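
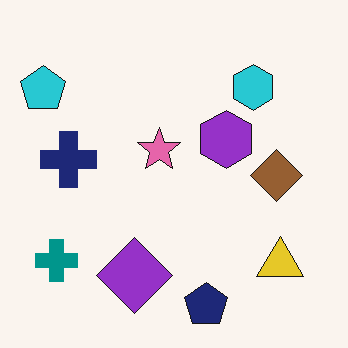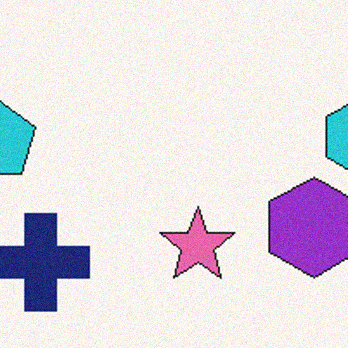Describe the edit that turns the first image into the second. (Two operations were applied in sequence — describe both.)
The transformation is: cropped tightly and scaled back up, then degraded with subtle gaussian noise.

The visible shapes are larger and the field of view is narrower; shapes near the original edges may be partly or wholly outside the frame — a crop-and-rescale. Random speckle covers the whole image, including the flat background.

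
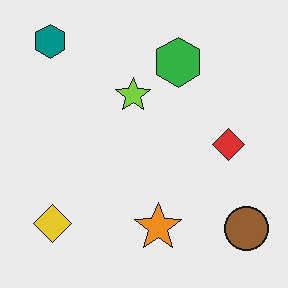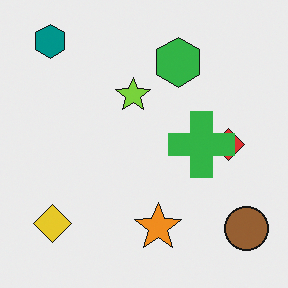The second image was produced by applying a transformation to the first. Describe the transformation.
Overlaid with an additional green cross.

A green cross appears in the second image that is absent from the first.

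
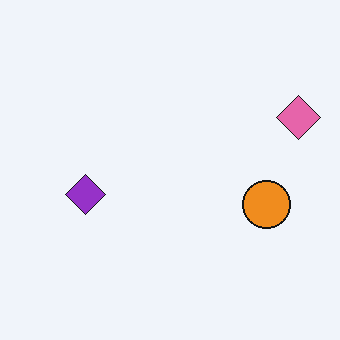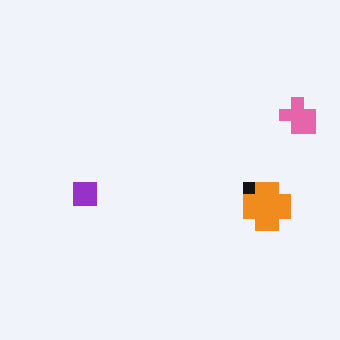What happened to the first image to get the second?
This is the original image heavily pixelated into large blocks.

Shapes are reduced to large square blocks; fine edges and outlines are lost — a downscale-then-upscale (mosaic) effect.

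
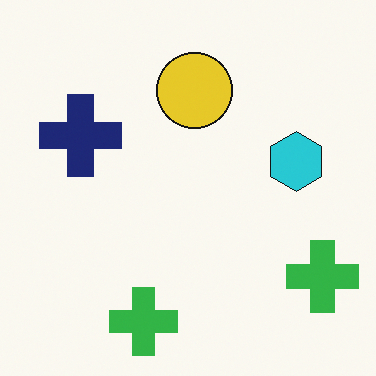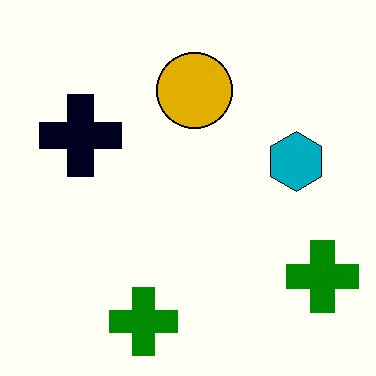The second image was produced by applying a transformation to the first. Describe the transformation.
It was given much higher contrast.

Tones are pushed away from mid-grey across the whole image — a global contrast change.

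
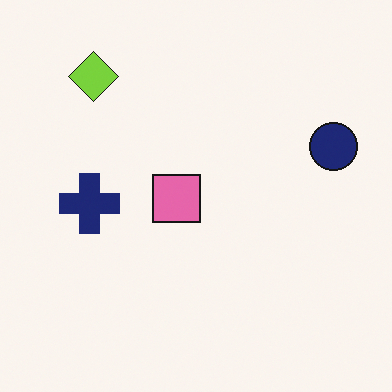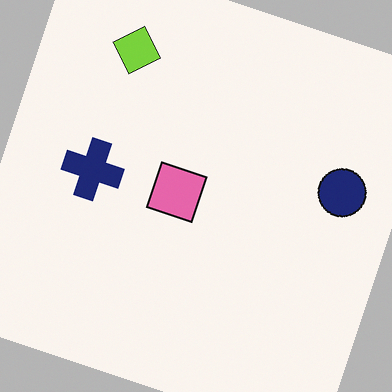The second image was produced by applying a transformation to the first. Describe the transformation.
The second image is the first rotated clockwise by a moderate amount.

Every shape is tilted by the same angle and the image corners show triangular fill wedges — a whole-image rotation by a non-right angle.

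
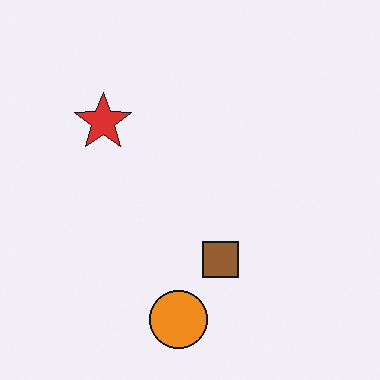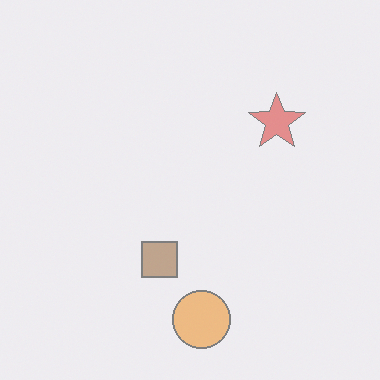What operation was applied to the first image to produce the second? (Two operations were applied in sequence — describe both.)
The second image is the first flipped horizontally (left ↔ right), then washed out (contrast reduced).

The red star is in the top-left of the first image and the top-right of the second — shapes on opposite sides of the vertical midline have swapped in a mirror flip. Tones are pushed toward mid-grey across the whole image — a global contrast change.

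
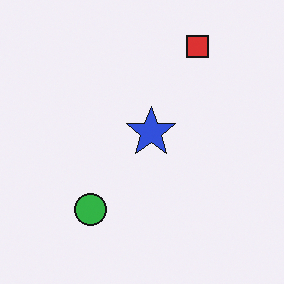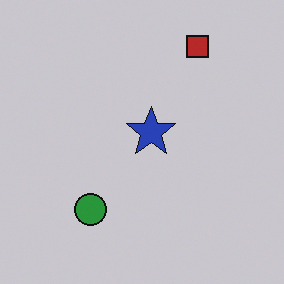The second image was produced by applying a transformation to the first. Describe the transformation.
The second image is the first darkened a little.

Every pixel — background and shapes alike — is uniformly darkened.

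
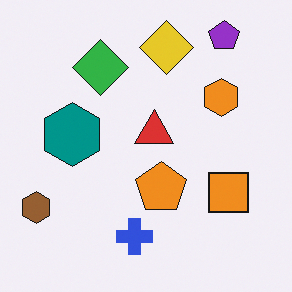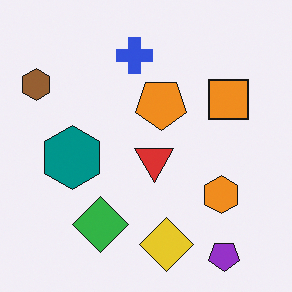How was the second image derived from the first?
The image was flipped vertically (top ↔ bottom).

The purple pentagon is in the top-right of the first image and the bottom-right of the second — shapes on opposite sides of the horizontal midline have swapped in a mirror flip.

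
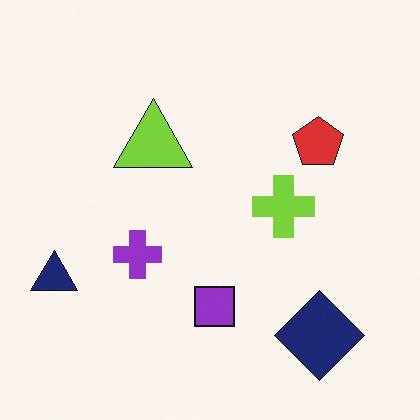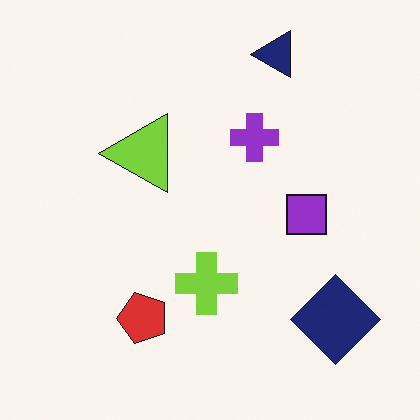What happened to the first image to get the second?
The transformation is: transposed (reflected across the top-left ↔ bottom-right diagonal).

Shapes have swapped their row and column positions — what was in the top-right is now in the bottom-left — a diagonal reflection.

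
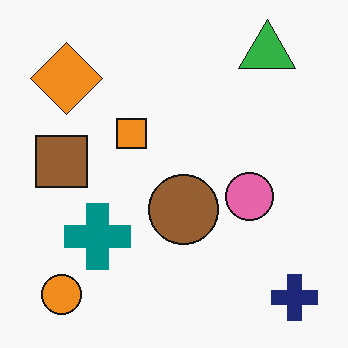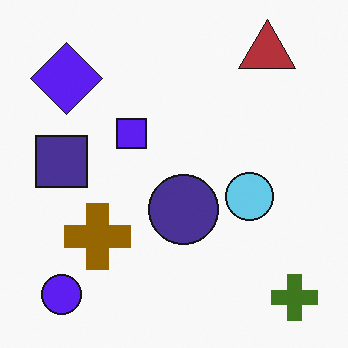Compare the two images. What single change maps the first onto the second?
It was hue-shifted through roughly half the color wheel.

Every shape's color has rotated by the same amount around the hue wheel — a uniform hue shift.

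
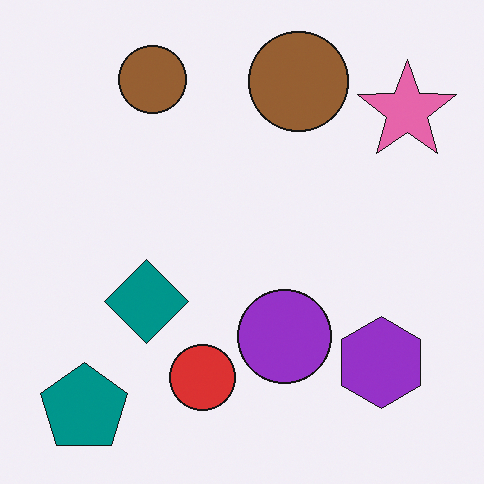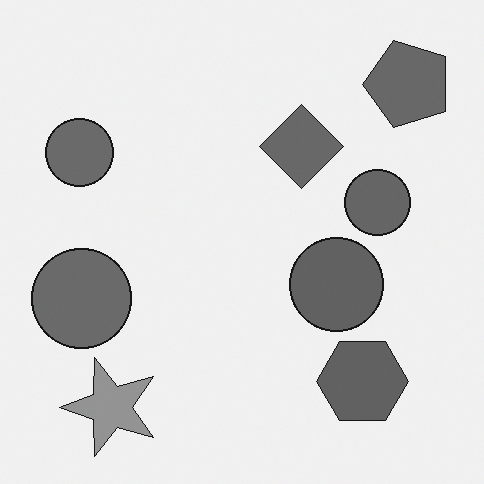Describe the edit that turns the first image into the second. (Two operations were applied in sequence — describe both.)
It was transposed (reflected across the top-left ↔ bottom-right diagonal), then converted to grayscale.

Shapes have swapped their row and column positions — what was in the top-right is now in the bottom-left — a diagonal reflection. All color is removed — every shape is now a shade of grey.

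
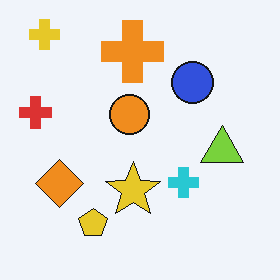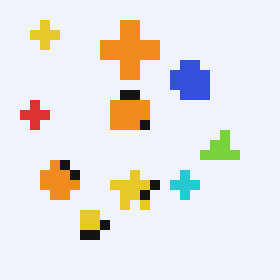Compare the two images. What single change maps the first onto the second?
This is the original image heavily pixelated into large blocks.

Shapes are reduced to large square blocks; fine edges and outlines are lost — a downscale-then-upscale (mosaic) effect.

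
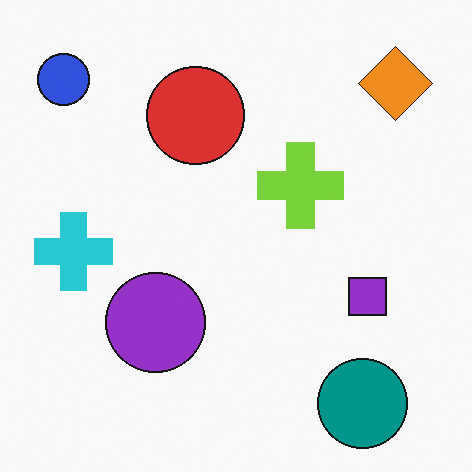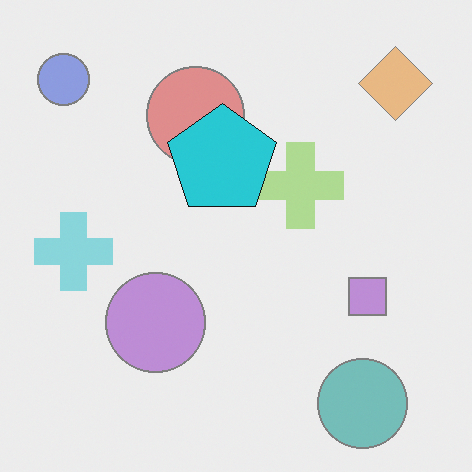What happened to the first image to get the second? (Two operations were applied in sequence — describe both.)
This is the original image washed out (contrast reduced), then overlaid with an additional cyan pentagon.

Tones are pushed toward mid-grey across the whole image — a global contrast change. A cyan pentagon appears in the second image that is absent from the first.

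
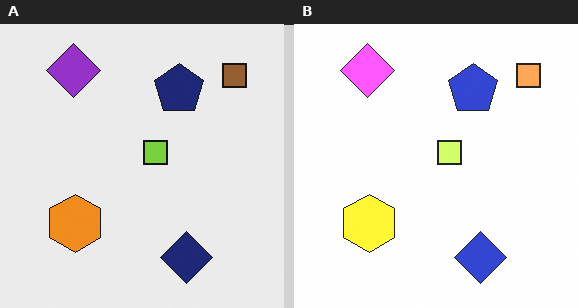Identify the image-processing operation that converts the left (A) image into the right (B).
This is the original image substantially brightened.

Every pixel — background and shapes alike — is uniformly brightened.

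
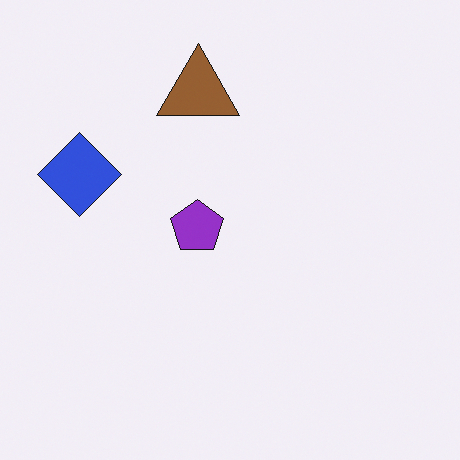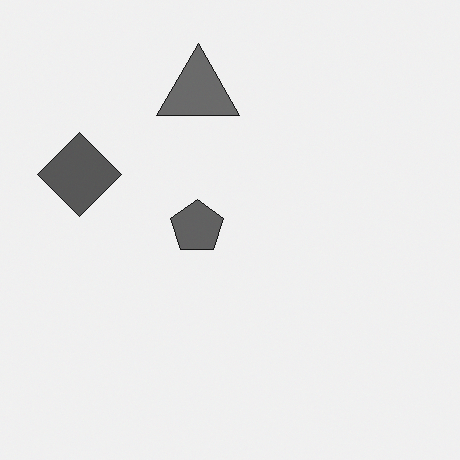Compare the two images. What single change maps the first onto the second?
The second image is the first converted to grayscale.

All color is removed — every shape is now a shade of grey.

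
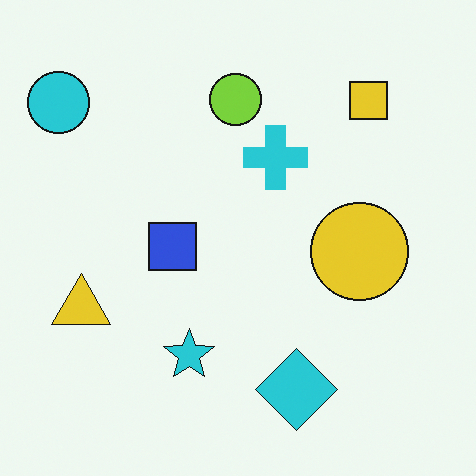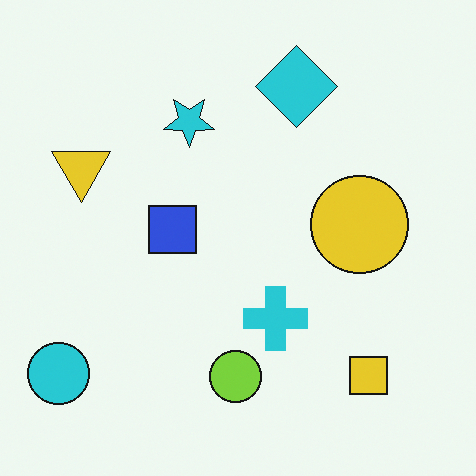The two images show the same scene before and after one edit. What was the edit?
This is the original image flipped vertically (top ↔ bottom).

The cyan diamond is in the bottom of the first image and the top of the second — shapes on opposite sides of the horizontal midline have swapped in a mirror flip.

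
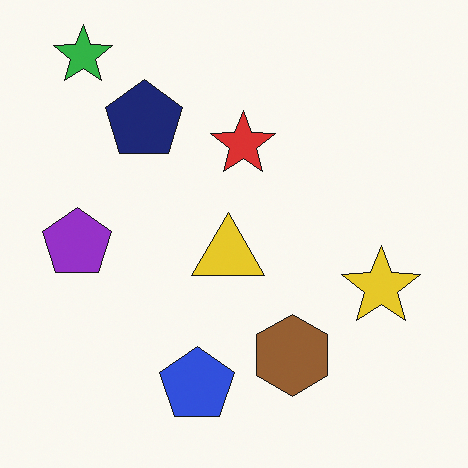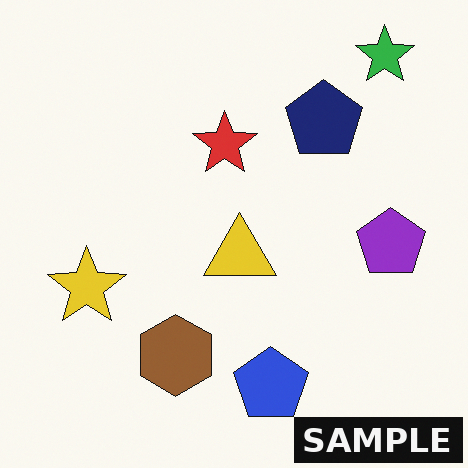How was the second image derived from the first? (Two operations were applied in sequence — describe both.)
This is the original image flipped horizontally (left ↔ right), then watermarked with the text "SAMPLE" in the lower-right corner.

The purple pentagon is in the left of the first image and the right of the second — shapes on opposite sides of the vertical midline have swapped in a mirror flip. A dark label reading "SAMPLE" appears in the lower-right corner.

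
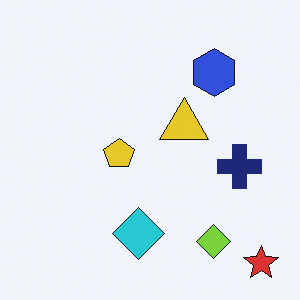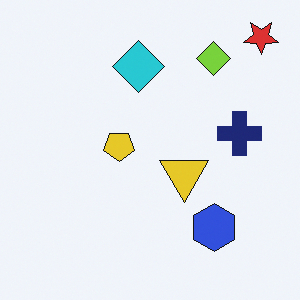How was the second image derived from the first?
The second image is the first flipped vertically (top ↔ bottom).

The red star is in the bottom-right of the first image and the top-right of the second — shapes on opposite sides of the horizontal midline have swapped in a mirror flip.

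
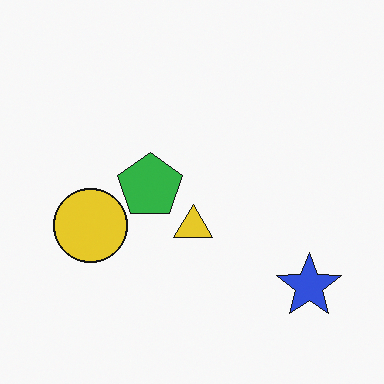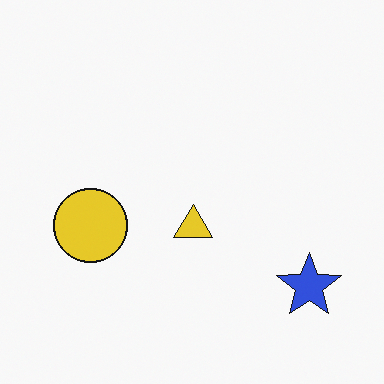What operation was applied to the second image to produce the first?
This is the original image overlaid with an additional green pentagon.

A green pentagon appears in the first image that is absent from the second.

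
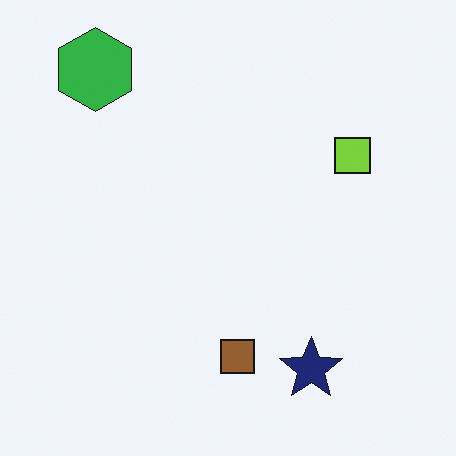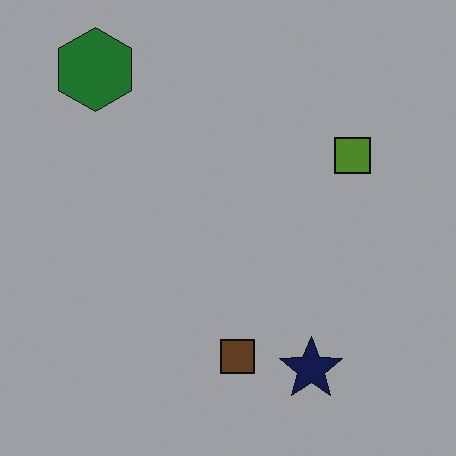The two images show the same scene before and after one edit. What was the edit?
This is the original image noticeably darkened.

Every pixel — background and shapes alike — is uniformly darkened.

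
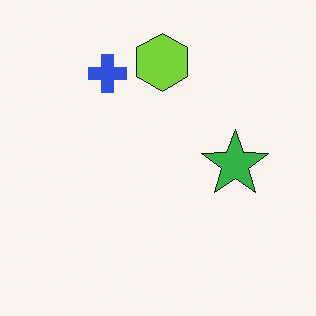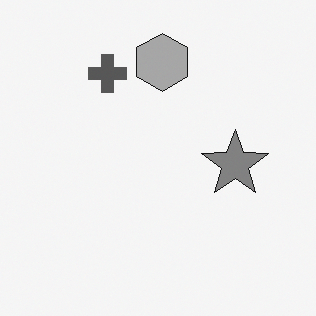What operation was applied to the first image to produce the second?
The image was converted to grayscale.

All color is removed — every shape is now a shade of grey.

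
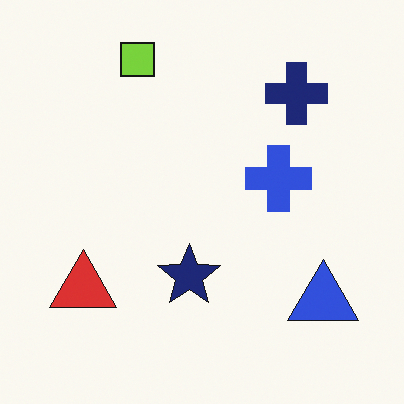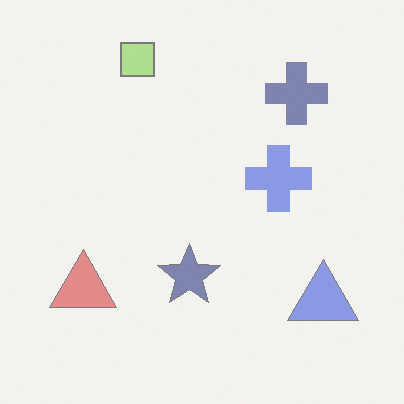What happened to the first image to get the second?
This is the original image washed out (contrast reduced).

Tones are pushed toward mid-grey across the whole image — a global contrast change.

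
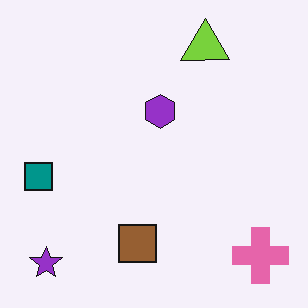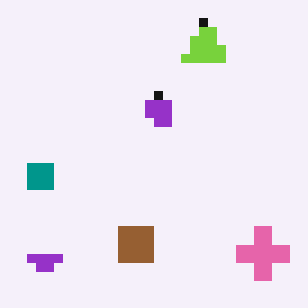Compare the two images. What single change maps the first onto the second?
The second image is the first coarsely pixelated.

Shapes are reduced to large square blocks; fine edges and outlines are lost — a downscale-then-upscale (mosaic) effect.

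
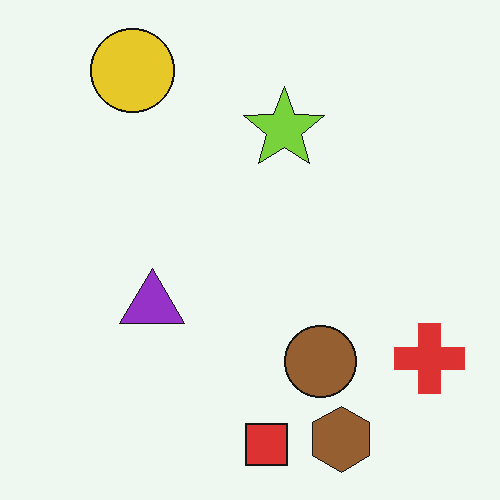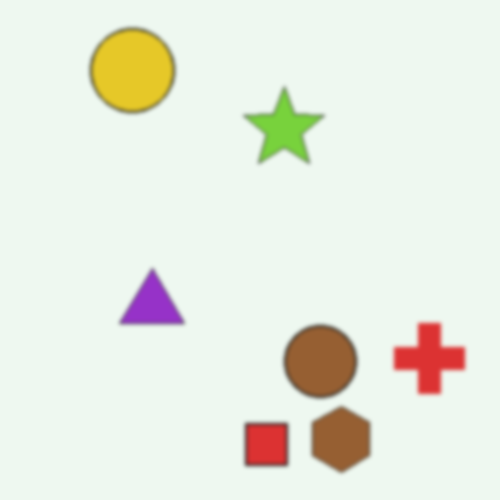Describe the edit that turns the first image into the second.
The transformation is: lightly blurred.

Shape edges and outlines are uniformly softened across the whole image.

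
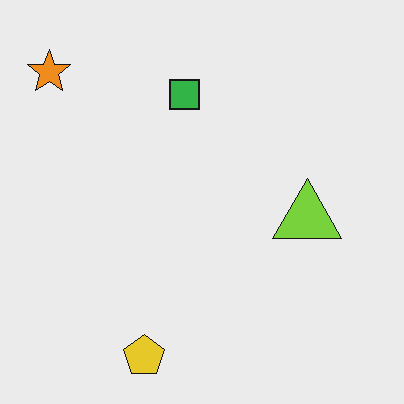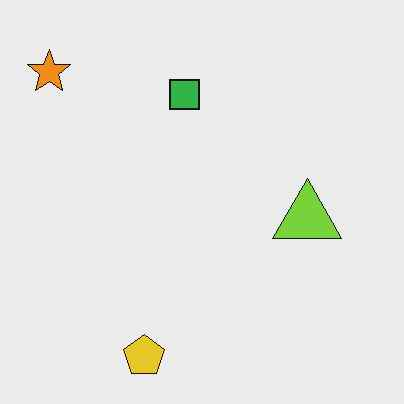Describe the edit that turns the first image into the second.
JPEG-compressed with visible artifacts.

Blocky 8×8 compression artifacts appear around shape edges and the flat background shows ringing — characteristic JPEG degradation.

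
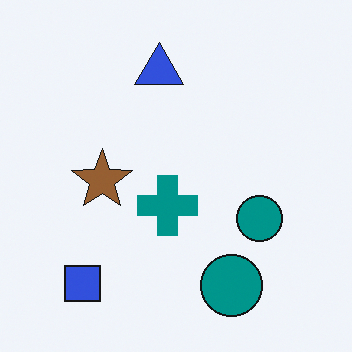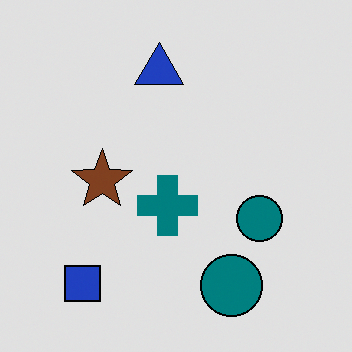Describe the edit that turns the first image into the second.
This is the original image moderately posterized.

Each flat color has snapped to a coarser quantized level — most visibly, the near-white background has dropped to a flat grey.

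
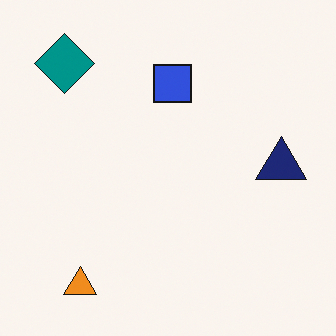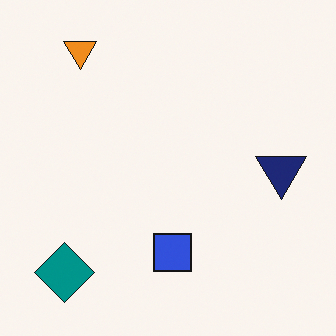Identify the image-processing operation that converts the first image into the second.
The transformation is: flipped vertically (top ↔ bottom).

The orange triangle is in the bottom-left of the first image and the top-left of the second — shapes on opposite sides of the horizontal midline have swapped in a mirror flip.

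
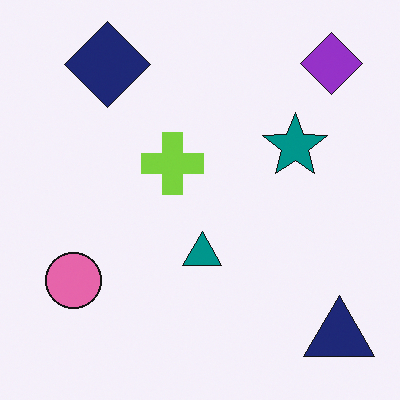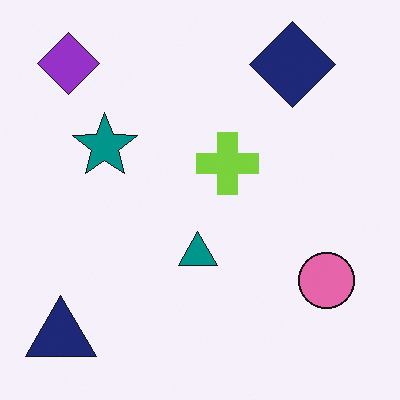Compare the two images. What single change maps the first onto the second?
This is the original image flipped horizontally (left ↔ right).

The navy triangle is in the bottom-right of the first image and the bottom-left of the second — shapes on opposite sides of the vertical midline have swapped in a mirror flip.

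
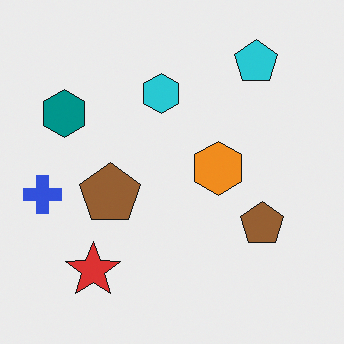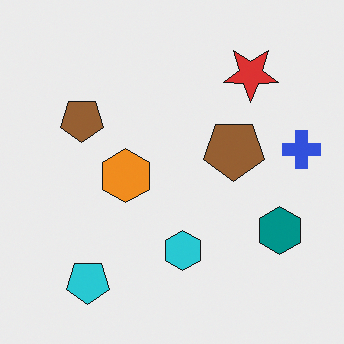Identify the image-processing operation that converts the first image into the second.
The image was rotated 180°.

The cyan pentagon sits in the top-right of the first image and the bottom-left of the second — consistent with a whole-image 180° rotation.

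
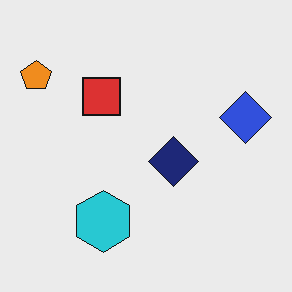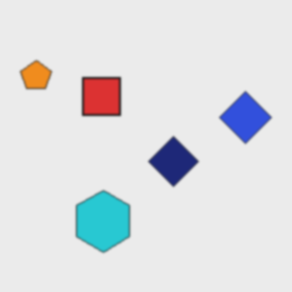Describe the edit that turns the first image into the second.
The second image is the first lightly blurred.

Shape edges and outlines are uniformly softened across the whole image.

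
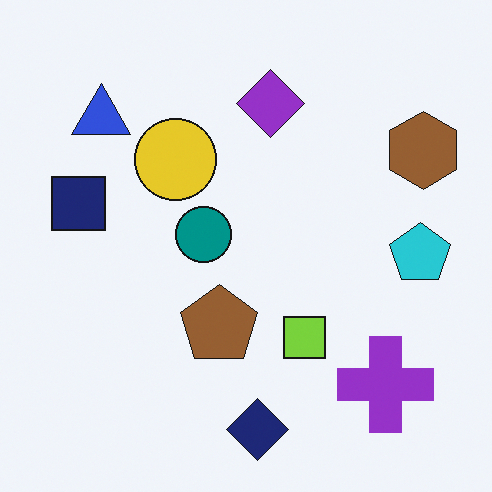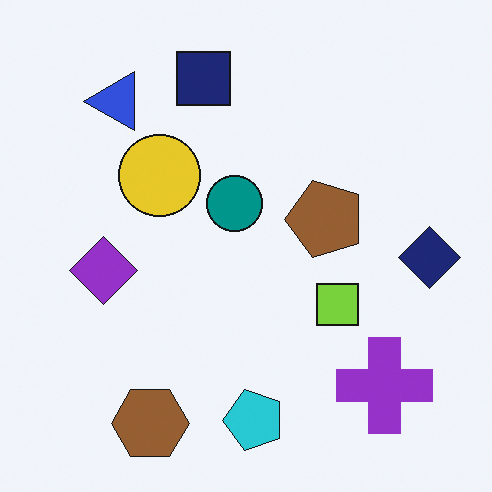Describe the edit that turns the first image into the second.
The transformation is: transposed (reflected across the top-left ↔ bottom-right diagonal).

Shapes have swapped their row and column positions — what was in the top-right is now in the bottom-left — a diagonal reflection.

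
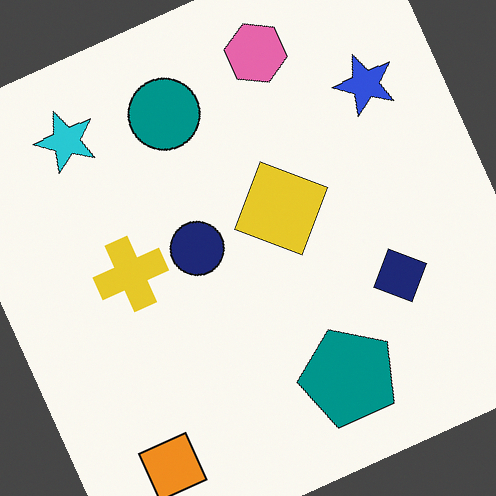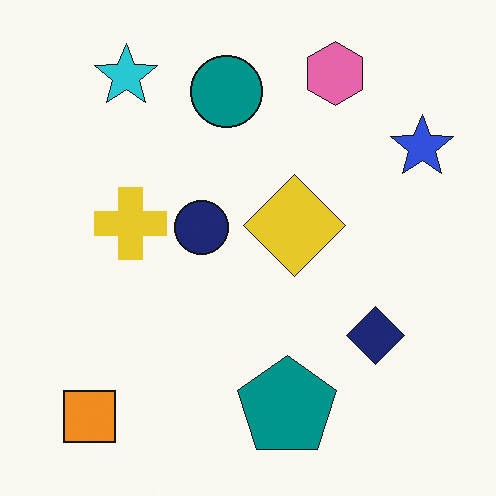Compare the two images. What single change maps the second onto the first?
It was rotated counter-clockwise by a clearly visible amount.

Every shape is tilted by the same angle and the image corners show triangular fill wedges — a whole-image rotation by a non-right angle.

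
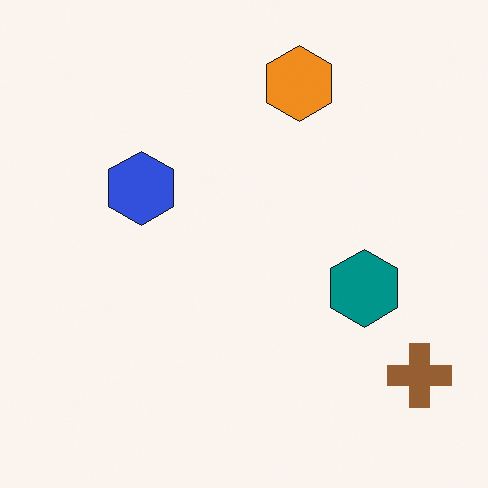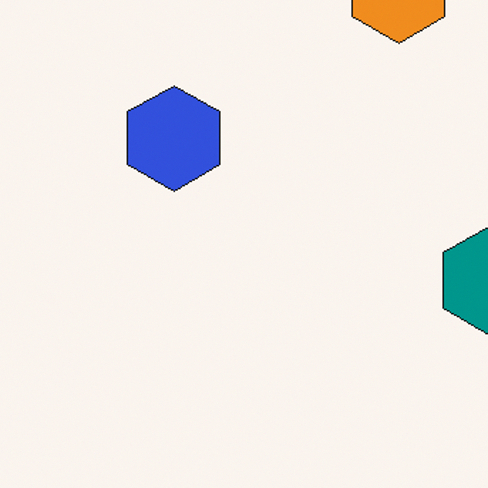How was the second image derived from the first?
The image was cropped to a modestly smaller region and rescaled.

The visible shapes are larger and the field of view is narrower; shapes near the original edges may be partly or wholly outside the frame — a crop-and-rescale.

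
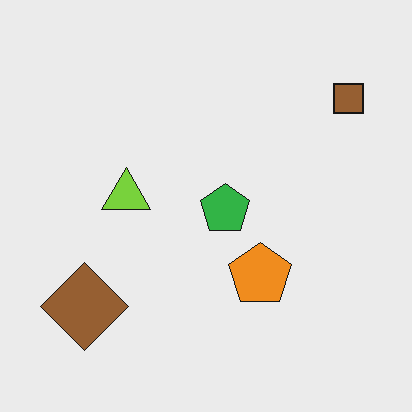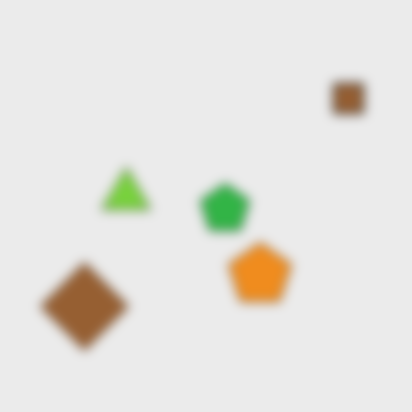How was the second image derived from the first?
This is the original image strongly gaussian-blurred.

Shape edges and outlines are uniformly softened across the whole image.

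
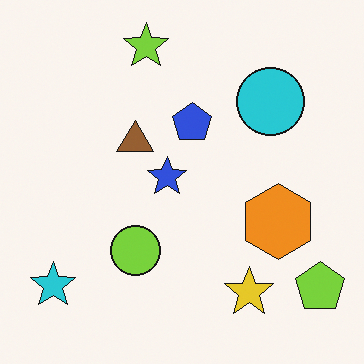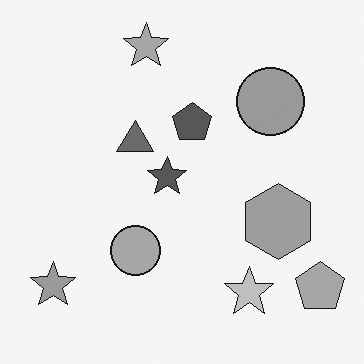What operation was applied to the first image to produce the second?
It was converted to grayscale.

All color is removed — every shape is now a shade of grey.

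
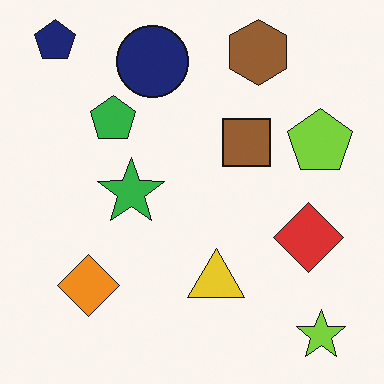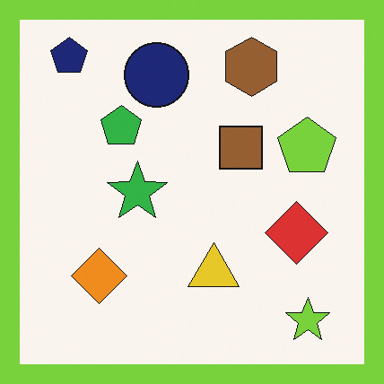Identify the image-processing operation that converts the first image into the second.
This is the original image framed with a lime border.

A solid lime frame runs around the edge of the second image, with the content slightly shrunk inside it.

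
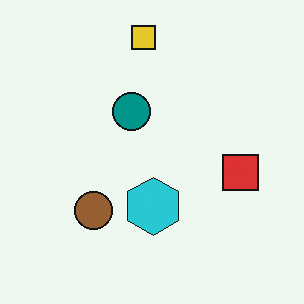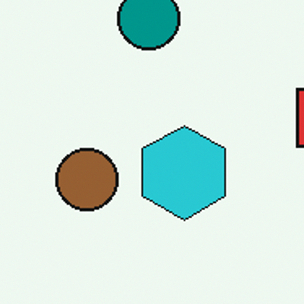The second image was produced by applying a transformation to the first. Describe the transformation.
Cropped to a noticeably smaller region and rescaled.

The visible shapes are larger and the field of view is narrower; shapes near the original edges may be partly or wholly outside the frame — a crop-and-rescale.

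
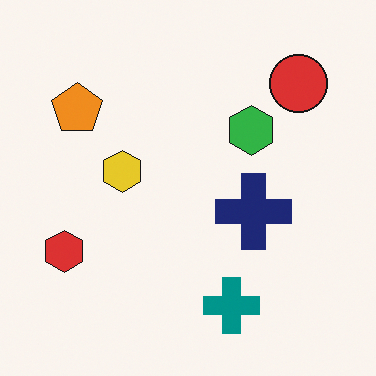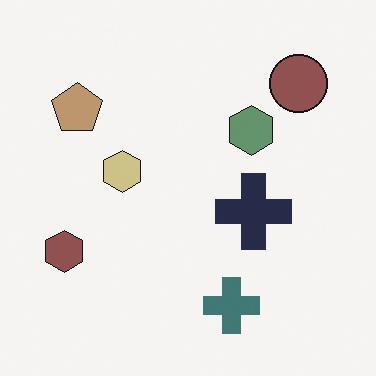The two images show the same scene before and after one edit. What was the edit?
The image was heavily desaturated.

All colors are more muted and greyish — a global saturation change.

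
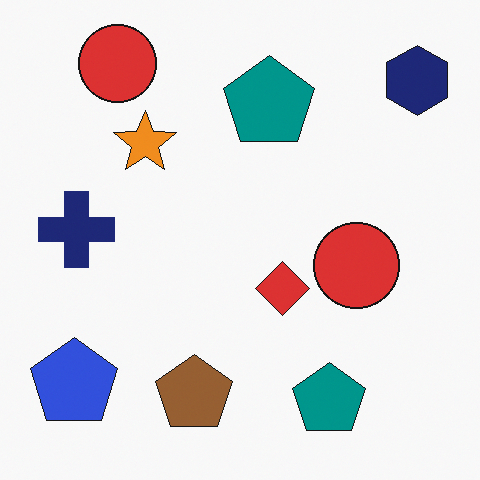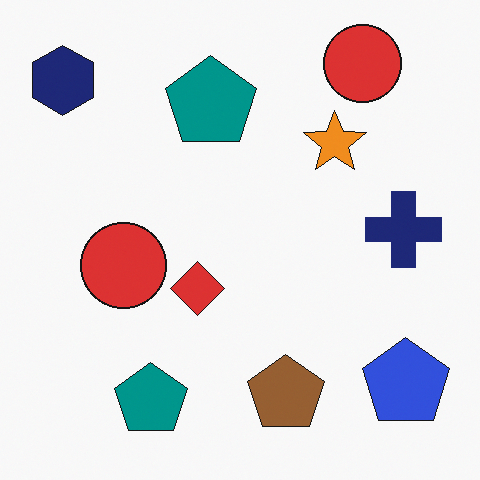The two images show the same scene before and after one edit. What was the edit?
The transformation is: flipped horizontally (left ↔ right).

The navy hexagon is in the top-right of the first image and the top-left of the second — shapes on opposite sides of the vertical midline have swapped in a mirror flip.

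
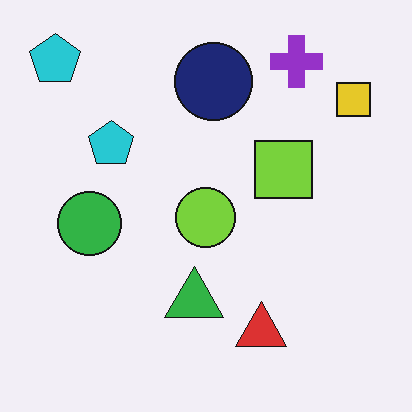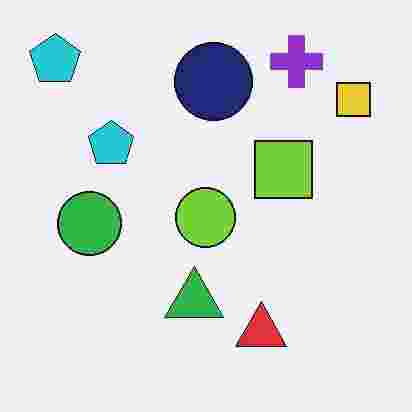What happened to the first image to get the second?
The image was degraded with heavy JPEG compression.

Blocky 8×8 compression artifacts appear around shape edges and the flat background shows ringing — characteristic JPEG degradation.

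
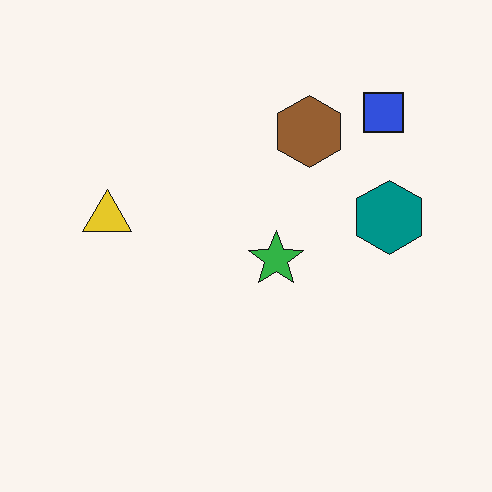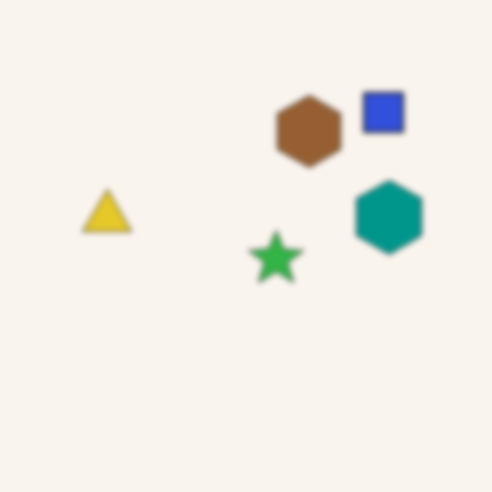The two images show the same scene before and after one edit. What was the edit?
It was moderately blurred.

Shape edges and outlines are uniformly softened across the whole image.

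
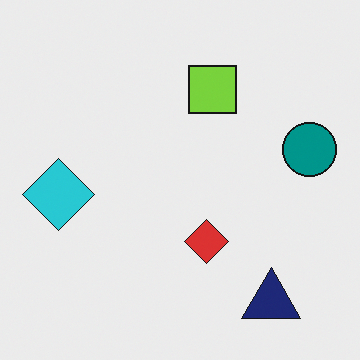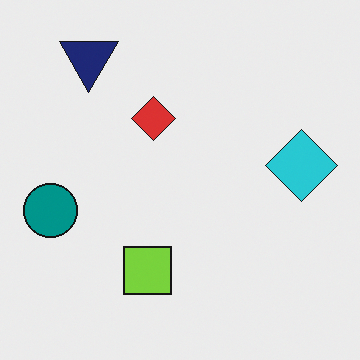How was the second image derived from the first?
The second image is the first rotated 180°.

The navy triangle sits in the bottom-right of the first image and the top-left of the second — consistent with a whole-image 180° rotation.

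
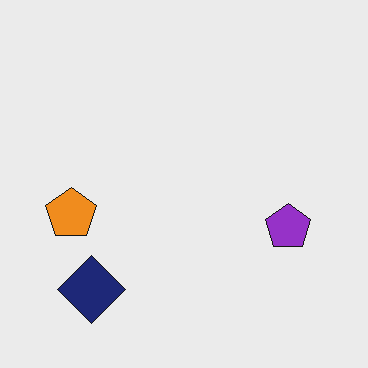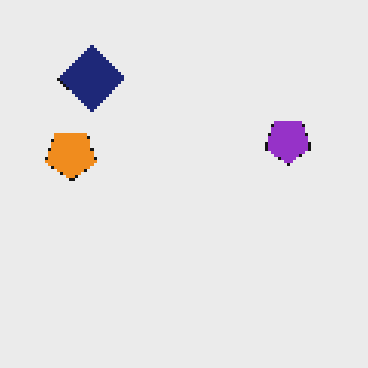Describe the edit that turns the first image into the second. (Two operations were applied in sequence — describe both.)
The second image is the first flipped vertically (top ↔ bottom), then mildly pixelated.

The navy diamond is in the bottom-left of the first image and the top-left of the second — shapes on opposite sides of the horizontal midline have swapped in a mirror flip. Shapes are reduced to large square blocks; fine edges and outlines are lost — a downscale-then-upscale (mosaic) effect.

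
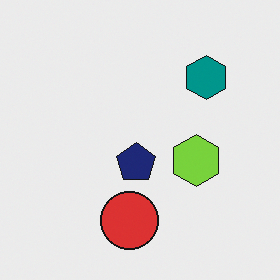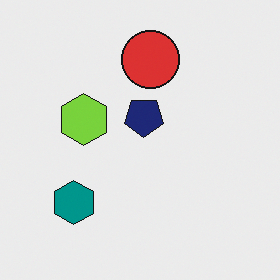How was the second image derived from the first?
The transformation is: rotated 180°.

The teal hexagon sits in the top-right of the first image and the bottom-left of the second — consistent with a whole-image 180° rotation.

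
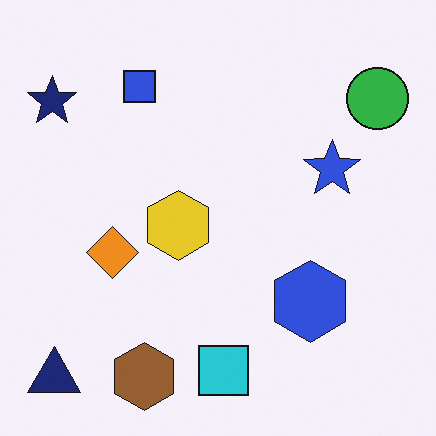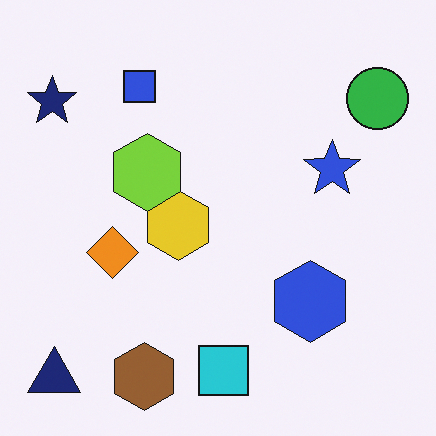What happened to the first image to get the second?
This is the original image overlaid with an additional lime hexagon.

A lime hexagon appears in the second image that is absent from the first.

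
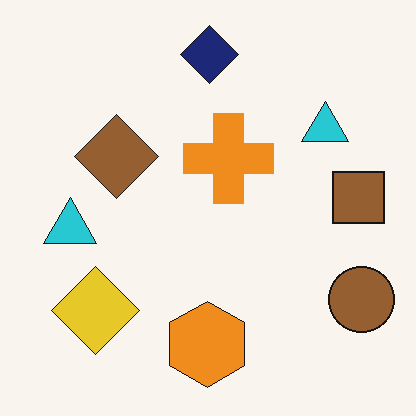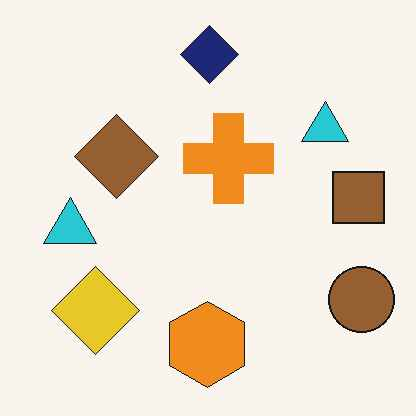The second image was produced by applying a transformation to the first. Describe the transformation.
This is the original image given moderate JPEG compression.

Blocky 8×8 compression artifacts appear around shape edges and the flat background shows ringing — characteristic JPEG degradation.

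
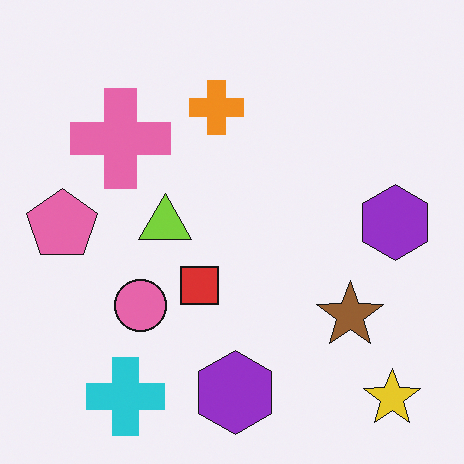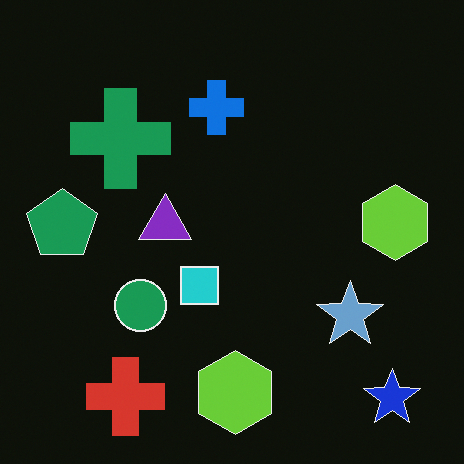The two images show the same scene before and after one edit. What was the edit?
The image was color-inverted (negative).

The light background has become dark and every shape's color is its complement — a photographic negative.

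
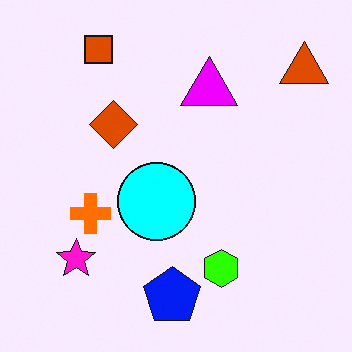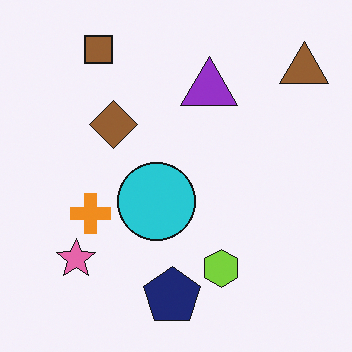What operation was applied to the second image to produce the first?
Heavily oversaturated.

All colors are more vivid — a global saturation change.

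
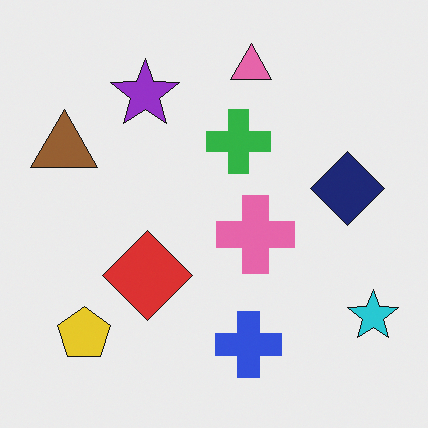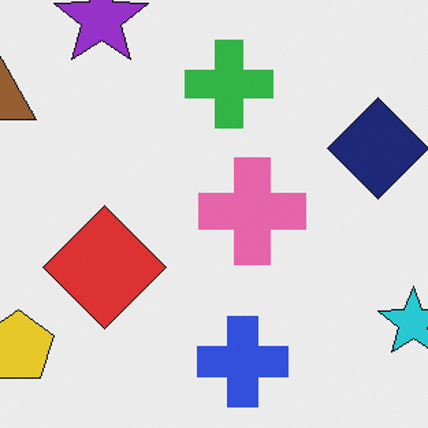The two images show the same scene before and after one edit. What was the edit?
The transformation is: cropped to a modestly smaller region and rescaled.

The visible shapes are larger and the field of view is narrower; shapes near the original edges may be partly or wholly outside the frame — a crop-and-rescale.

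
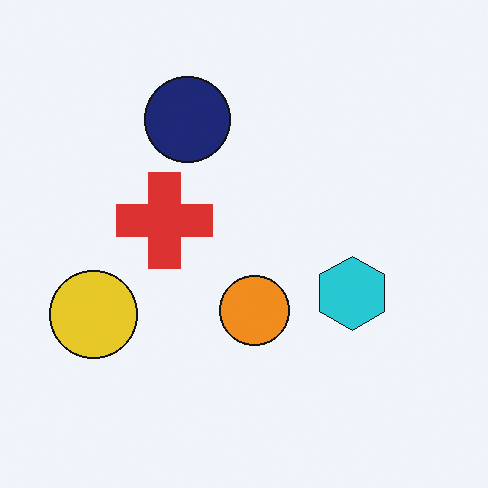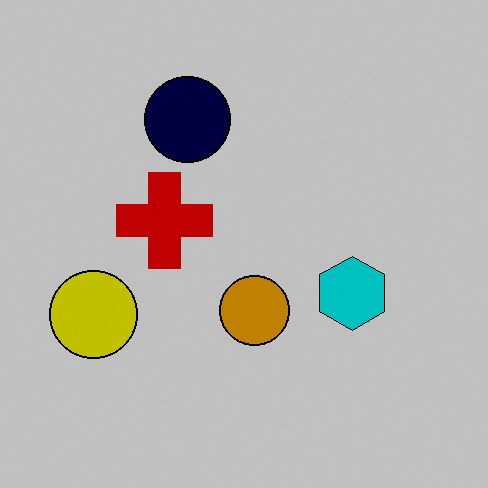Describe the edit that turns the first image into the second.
This is the original image aggressively posterized.

Each flat color has snapped to a coarser quantized level — most visibly, the near-white background has dropped to a flat grey.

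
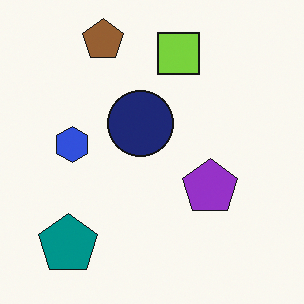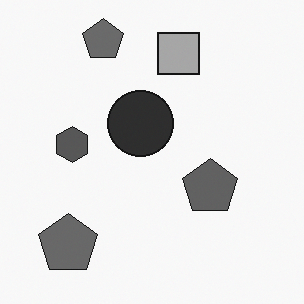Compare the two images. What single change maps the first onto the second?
The second image is the first converted to grayscale.

All color is removed — every shape is now a shade of grey.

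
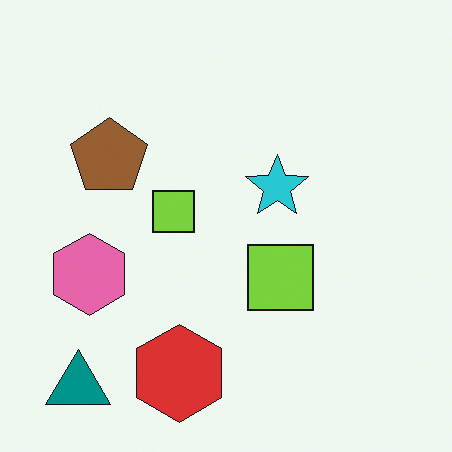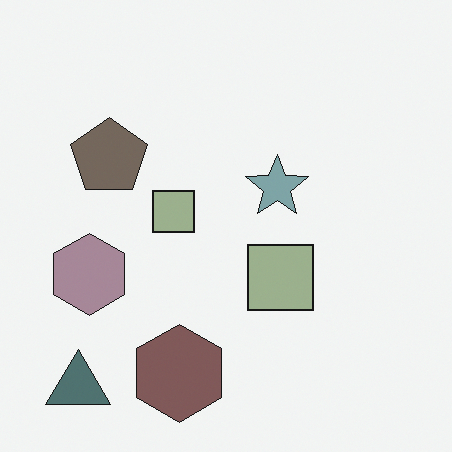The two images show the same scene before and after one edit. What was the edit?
It was made much more muted (saturation change).

All colors are more muted and greyish — a global saturation change.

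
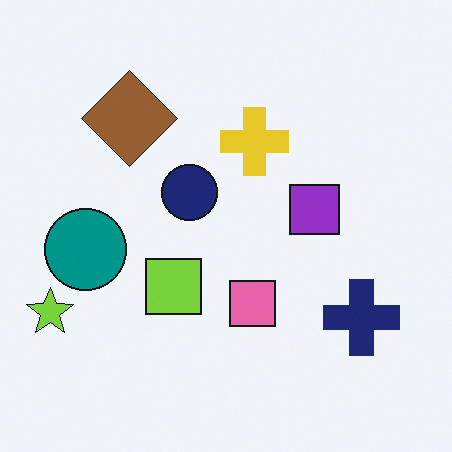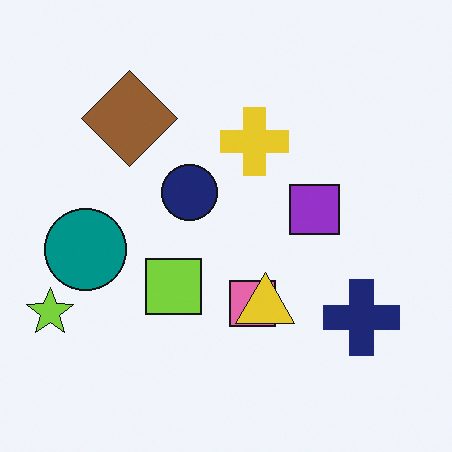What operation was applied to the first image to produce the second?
The second image is the first overlaid with an additional yellow triangle.

A yellow triangle appears in the second image that is absent from the first.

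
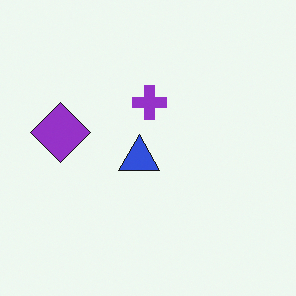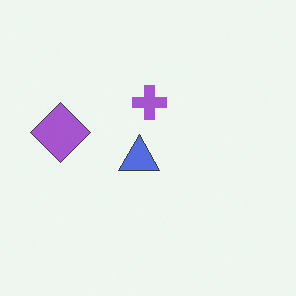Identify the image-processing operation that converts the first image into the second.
This is the original image given slightly reduced contrast.

Tones are pushed toward mid-grey across the whole image — a global contrast change.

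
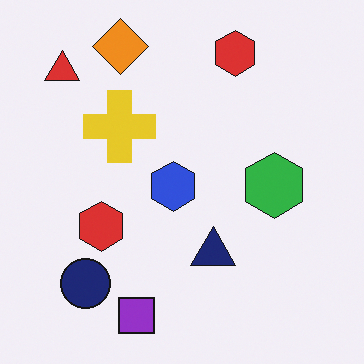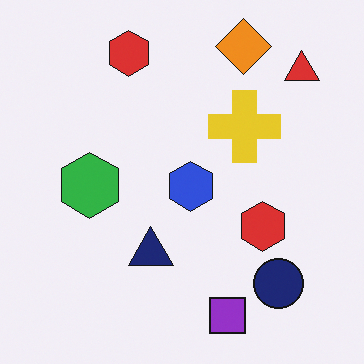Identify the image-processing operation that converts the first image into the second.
The transformation is: flipped horizontally (left ↔ right).

The red triangle is in the top-left of the first image and the top-right of the second — shapes on opposite sides of the vertical midline have swapped in a mirror flip.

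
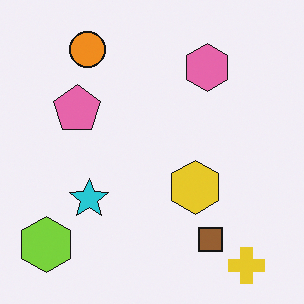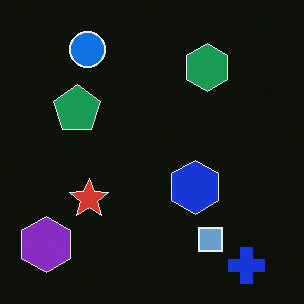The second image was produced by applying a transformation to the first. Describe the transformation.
The transformation is: color-inverted (negative).

The light background has become dark and every shape's color is its complement — a photographic negative.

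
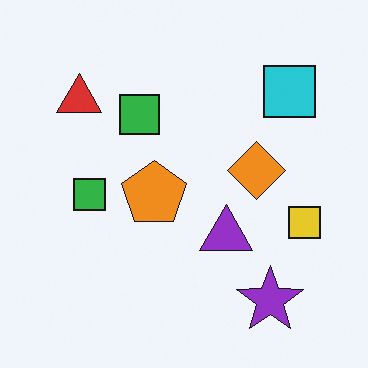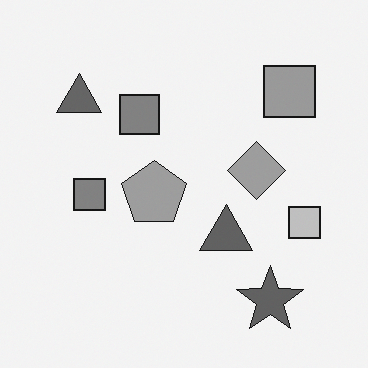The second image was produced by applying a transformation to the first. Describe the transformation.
The second image is the first converted to grayscale.

All color is removed — every shape is now a shade of grey.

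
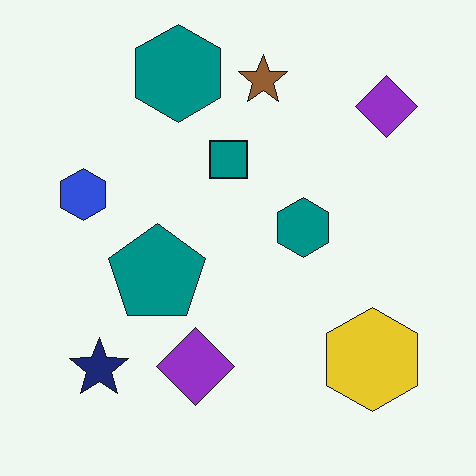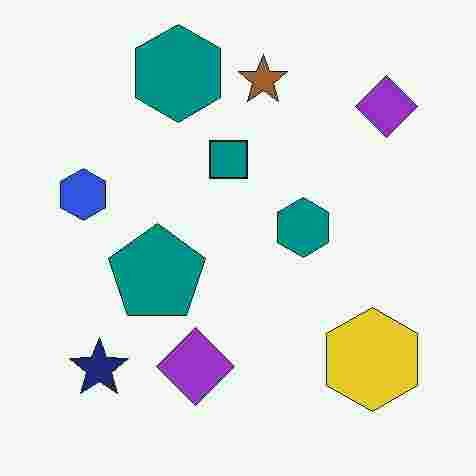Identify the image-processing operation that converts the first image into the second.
It was heavily JPEG-compressed with obvious blocking artifacts.

Blocky 8×8 compression artifacts appear around shape edges and the flat background shows ringing — characteristic JPEG degradation.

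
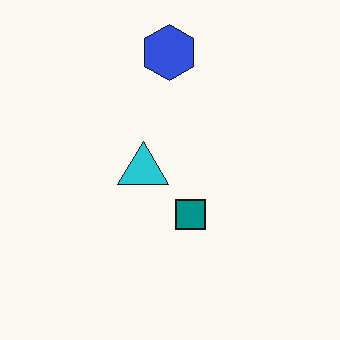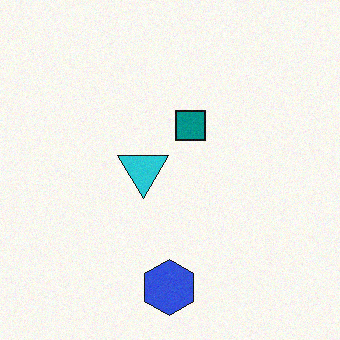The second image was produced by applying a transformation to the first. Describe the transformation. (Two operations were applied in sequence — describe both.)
It was degraded with a light layer of grain, then flipped vertically (top ↔ bottom).

Random speckle covers the whole image, including the flat background. The blue hexagon is in the top of the first image and the bottom of the second — shapes on opposite sides of the horizontal midline have swapped in a mirror flip.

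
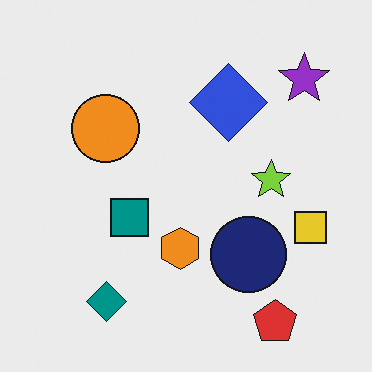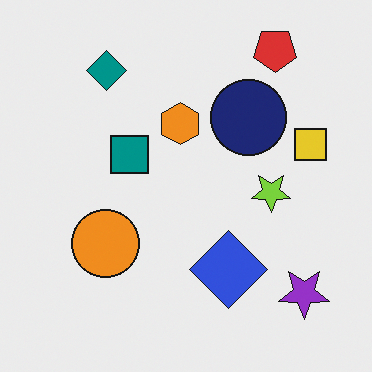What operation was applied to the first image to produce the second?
The transformation is: flipped vertically (top ↔ bottom).

The red pentagon is in the bottom-right of the first image and the top-right of the second — shapes on opposite sides of the horizontal midline have swapped in a mirror flip.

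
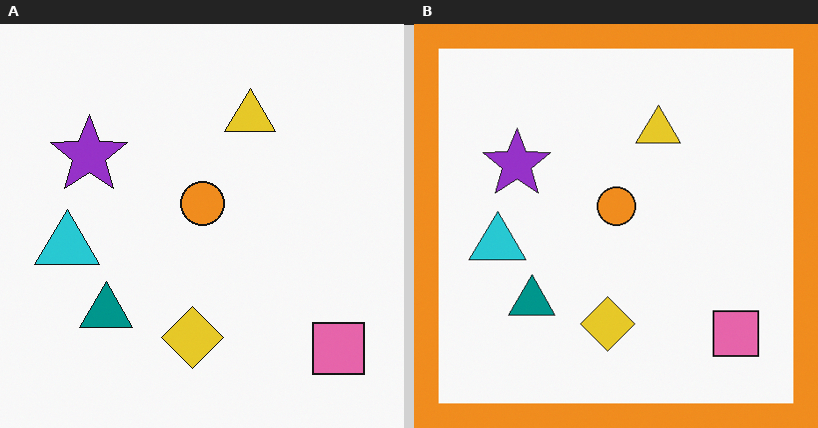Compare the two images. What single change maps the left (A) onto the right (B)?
Framed with a orange border.

A solid orange frame runs around the edge of the right (B) image, with the content slightly shrunk inside it.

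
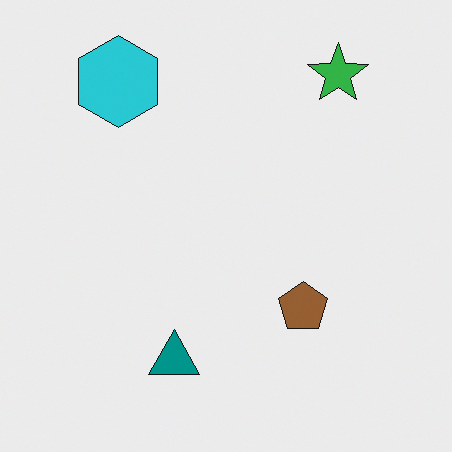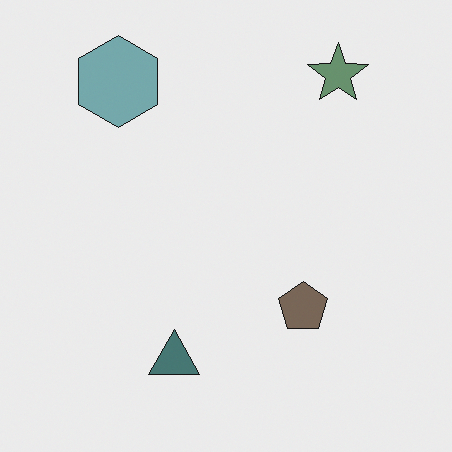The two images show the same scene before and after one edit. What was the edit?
The transformation is: made much more muted (saturation change).

All colors are more muted and greyish — a global saturation change.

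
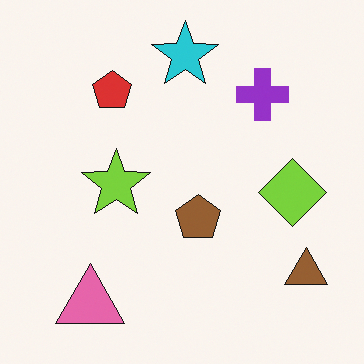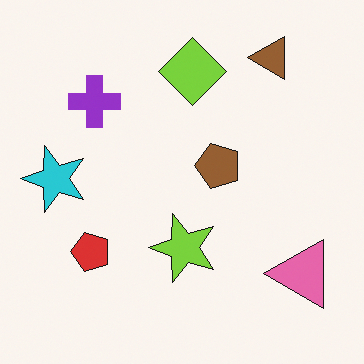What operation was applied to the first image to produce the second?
The image was rotated 90° counter-clockwise.

The brown triangle sits in the bottom-right of the first image and the top-right of the second — consistent with a whole-image 90° counter-clockwise rotation.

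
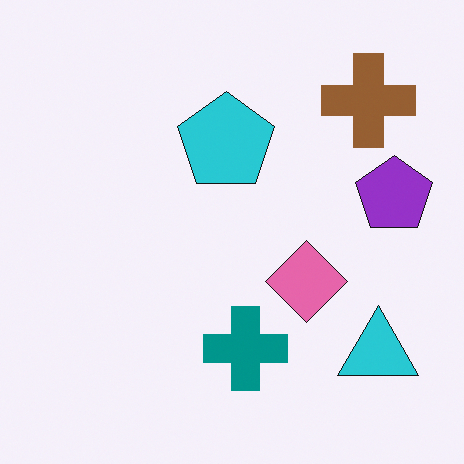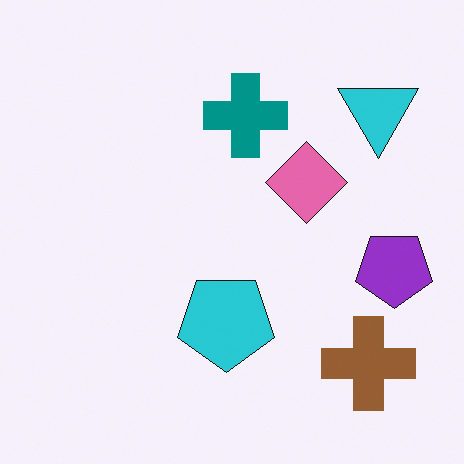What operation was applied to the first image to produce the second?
The transformation is: flipped vertically (top ↔ bottom).

The brown cross is in the top-right of the first image and the bottom-right of the second — shapes on opposite sides of the horizontal midline have swapped in a mirror flip.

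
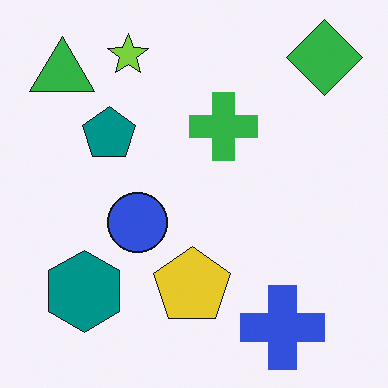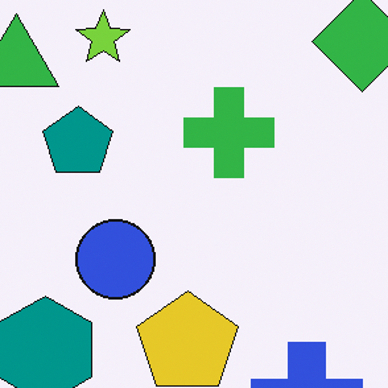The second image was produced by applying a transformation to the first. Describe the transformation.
This is the original image cropped to a modestly smaller region and rescaled.

The visible shapes are larger and the field of view is narrower; shapes near the original edges may be partly or wholly outside the frame — a crop-and-rescale.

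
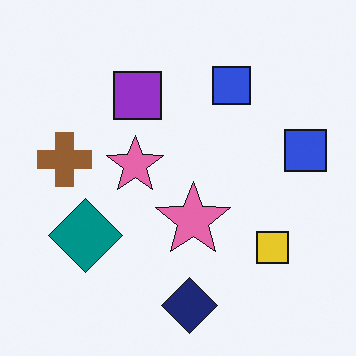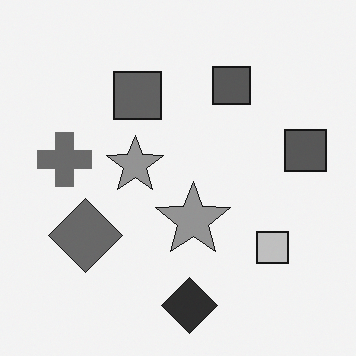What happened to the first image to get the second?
It was converted to grayscale.

All color is removed — every shape is now a shade of grey.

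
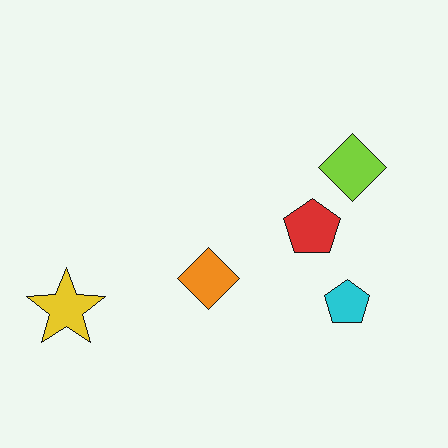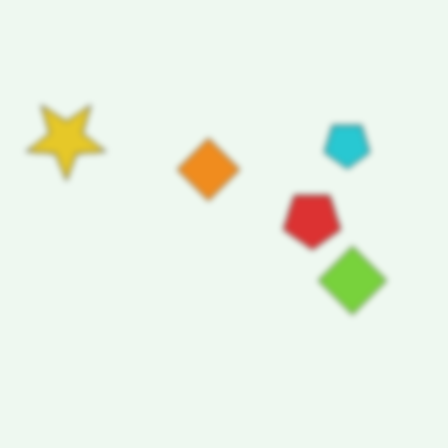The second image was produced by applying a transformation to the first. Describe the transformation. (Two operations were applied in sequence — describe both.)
Flipped vertically (top ↔ bottom), then noticeably gaussian-blurred.

The yellow star is in the bottom-left of the first image and the top-left of the second — shapes on opposite sides of the horizontal midline have swapped in a mirror flip. Shape edges and outlines are uniformly softened across the whole image.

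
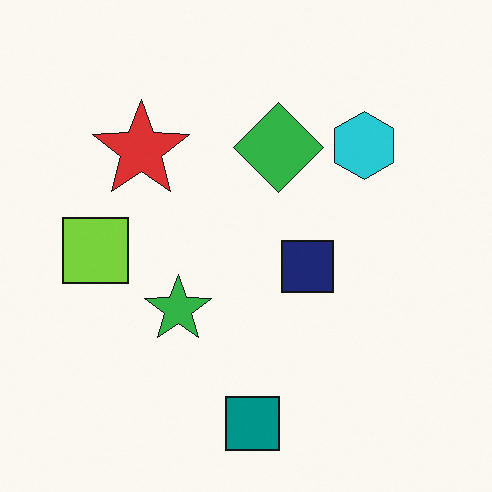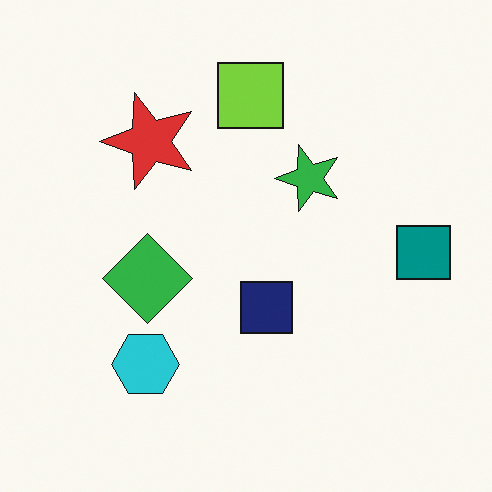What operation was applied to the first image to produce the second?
Transposed (reflected across the top-left ↔ bottom-right diagonal).

Shapes have swapped their row and column positions — what was in the top-right is now in the bottom-left — a diagonal reflection.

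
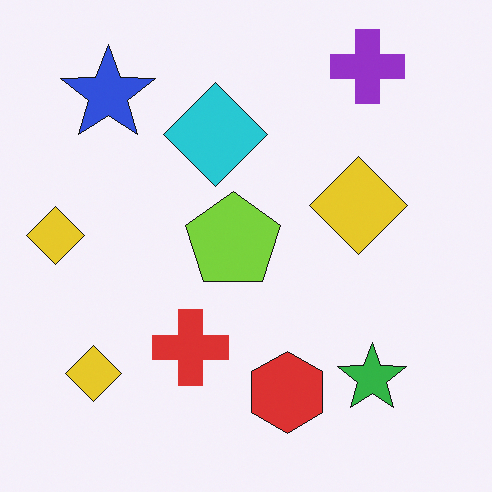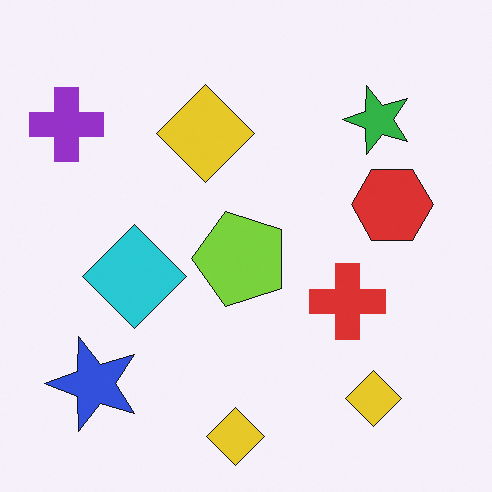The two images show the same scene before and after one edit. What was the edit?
It was rotated 90° counter-clockwise.

The purple cross sits in the top-right of the first image and the top-left of the second — consistent with a whole-image 90° counter-clockwise rotation.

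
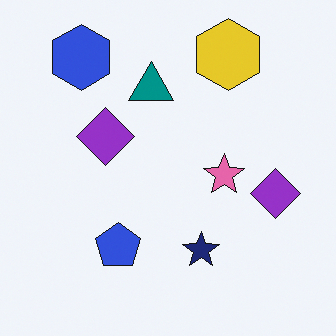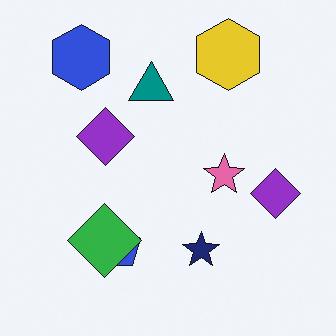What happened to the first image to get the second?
The second image is the first overlaid with an additional green diamond.

A green diamond appears in the second image that is absent from the first.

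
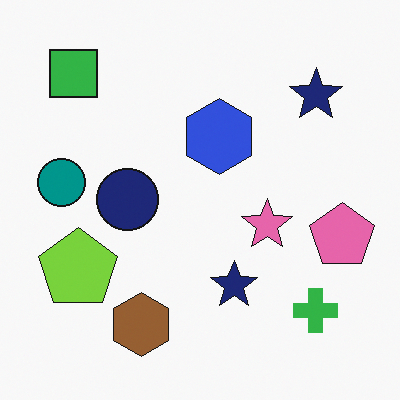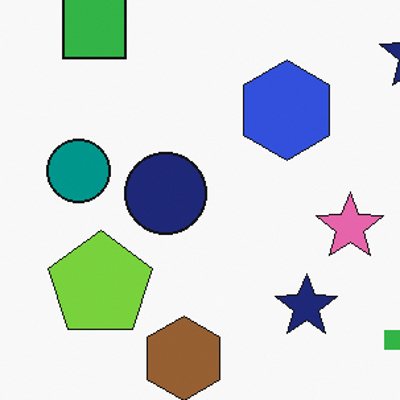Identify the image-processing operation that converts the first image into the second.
It was cropped to a modestly smaller region and rescaled.

The visible shapes are larger and the field of view is narrower; shapes near the original edges may be partly or wholly outside the frame — a crop-and-rescale.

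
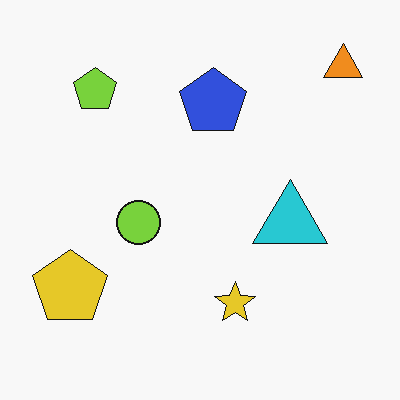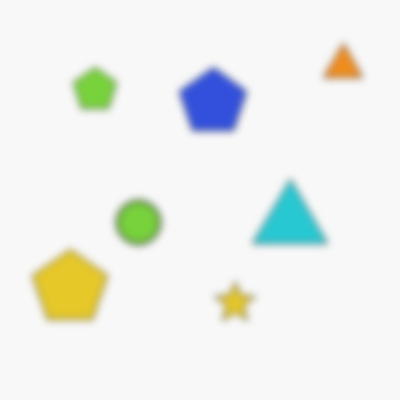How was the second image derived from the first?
It was moderately blurred.

Shape edges and outlines are uniformly softened across the whole image.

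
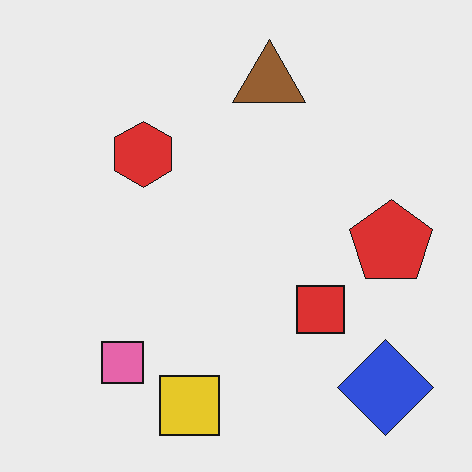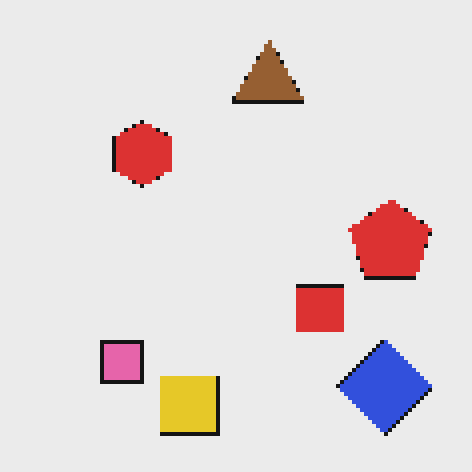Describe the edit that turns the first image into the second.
The transformation is: mildly pixelated.

Shapes are reduced to large square blocks; fine edges and outlines are lost — a downscale-then-upscale (mosaic) effect.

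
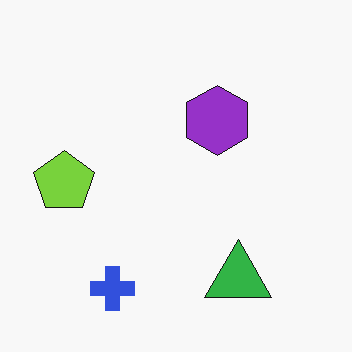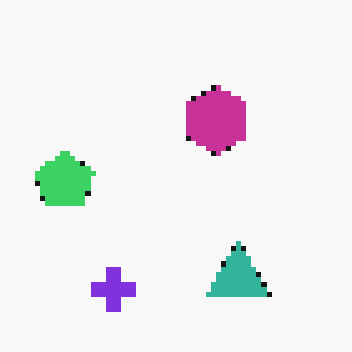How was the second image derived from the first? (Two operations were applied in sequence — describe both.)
Lightly pixelated (a mild mosaic effect), then hue-shifted slightly.

Shapes are reduced to large square blocks; fine edges and outlines are lost — a downscale-then-upscale (mosaic) effect. Every shape's color has rotated by the same amount around the hue wheel — a uniform hue shift.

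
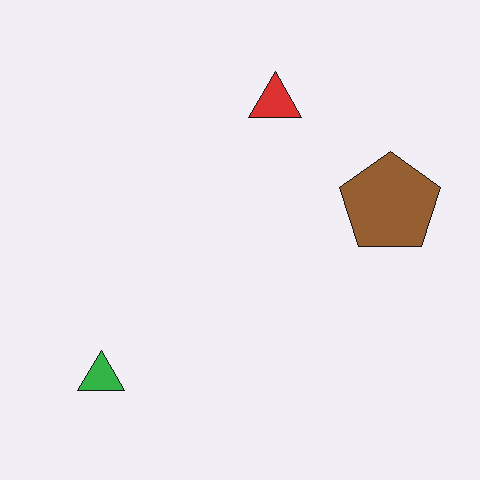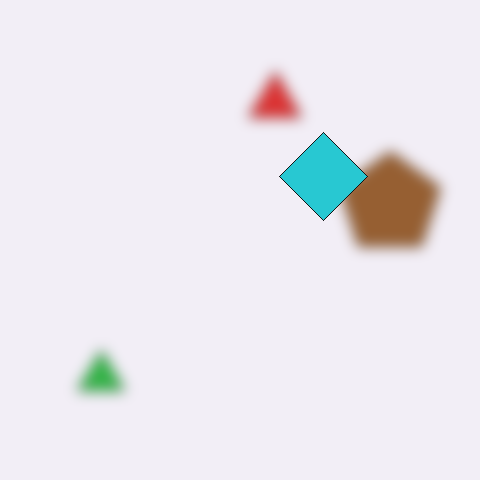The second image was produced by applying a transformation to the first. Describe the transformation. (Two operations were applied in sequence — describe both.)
The second image is the first strongly gaussian-blurred, then overlaid with an additional cyan diamond.

Shape edges and outlines are uniformly softened across the whole image. A cyan diamond appears in the second image that is absent from the first.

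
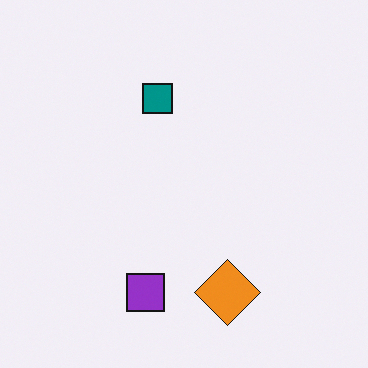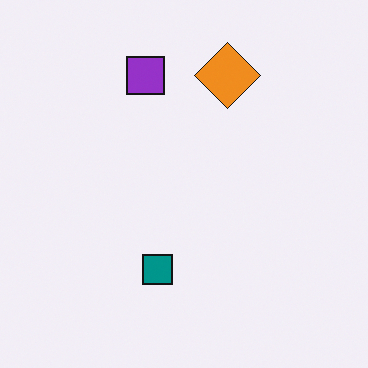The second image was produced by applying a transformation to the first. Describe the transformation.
The transformation is: flipped vertically (top ↔ bottom).

The purple square is in the bottom of the first image and the top of the second — shapes on opposite sides of the horizontal midline have swapped in a mirror flip.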